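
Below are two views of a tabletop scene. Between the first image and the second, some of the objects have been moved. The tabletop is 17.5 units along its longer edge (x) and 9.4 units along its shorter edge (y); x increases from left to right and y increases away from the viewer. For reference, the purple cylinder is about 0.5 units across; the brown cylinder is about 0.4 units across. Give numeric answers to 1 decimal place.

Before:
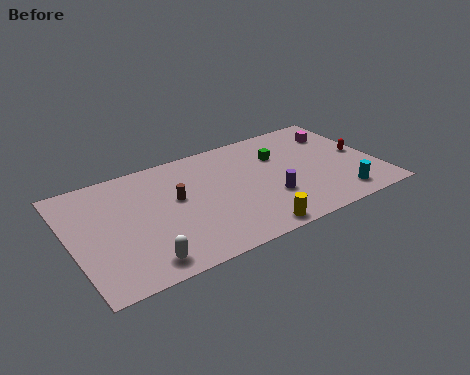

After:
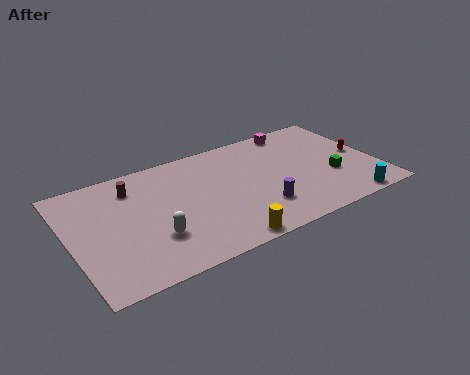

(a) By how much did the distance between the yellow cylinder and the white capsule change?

-1.9

The distance was about 6.1 in the first image and 4.2 in the second, so they moved 1.9 units closer together.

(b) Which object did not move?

the red capsule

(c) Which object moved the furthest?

the green cube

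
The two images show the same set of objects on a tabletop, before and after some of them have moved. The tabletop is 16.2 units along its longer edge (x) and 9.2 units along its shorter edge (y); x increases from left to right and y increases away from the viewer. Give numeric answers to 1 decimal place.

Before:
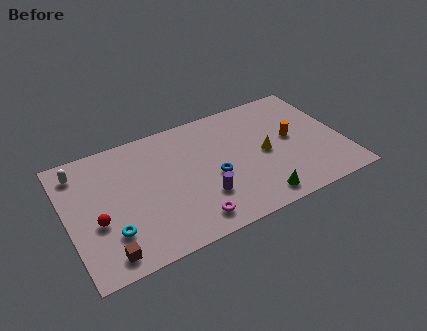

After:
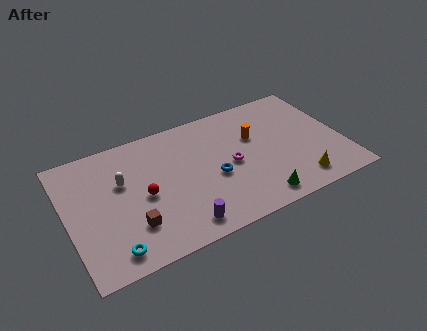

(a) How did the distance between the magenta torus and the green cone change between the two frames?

-0.5

Before: roughly 3.9 units apart; after: 3.4. That's 0.5 units closer together.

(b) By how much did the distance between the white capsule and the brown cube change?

-3.2

Before: roughly 6.5 units apart; after: 3.3. That's 3.2 units closer together.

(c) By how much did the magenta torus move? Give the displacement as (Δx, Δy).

(2.8, 3.0)

The magenta torus started near (6.8, 1.4) and ended near (9.6, 4.4).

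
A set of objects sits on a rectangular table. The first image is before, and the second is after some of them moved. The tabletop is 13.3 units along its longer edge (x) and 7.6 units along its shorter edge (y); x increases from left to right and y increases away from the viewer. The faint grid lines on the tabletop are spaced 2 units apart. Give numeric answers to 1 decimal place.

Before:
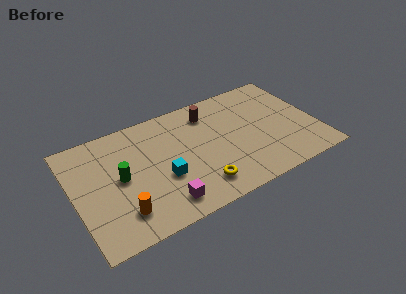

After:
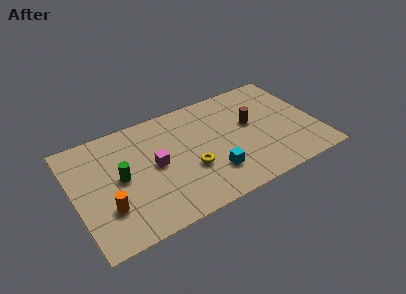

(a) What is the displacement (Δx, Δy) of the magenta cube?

(-0.1, 2.6)

The magenta cube was at about (4.5, 1.3) and moved to about (4.4, 3.9).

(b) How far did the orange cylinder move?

0.9

From (2.3, 1.7) to (1.6, 2.3), the orange cylinder covered √(0.7² + 0.6²) ≈ 0.9 units.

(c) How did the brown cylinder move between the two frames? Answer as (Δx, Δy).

(2.1, -1.7)

The brown cylinder started near (7.7, 6.1) and ended near (9.8, 4.4).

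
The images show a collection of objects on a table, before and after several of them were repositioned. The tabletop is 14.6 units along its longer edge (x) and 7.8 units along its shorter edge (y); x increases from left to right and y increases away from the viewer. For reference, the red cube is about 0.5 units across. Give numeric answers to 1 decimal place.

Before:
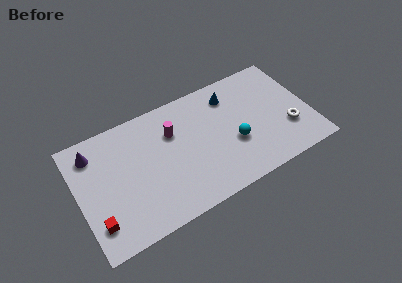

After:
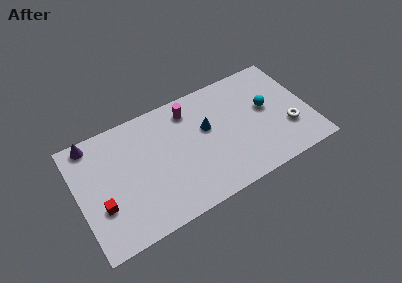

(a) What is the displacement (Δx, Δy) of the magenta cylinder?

(1.2, 1.0)

The magenta cylinder started near (6.1, 5.4) and ended near (7.3, 6.4).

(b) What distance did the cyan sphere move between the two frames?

2.7

The cyan sphere was near (9.7, 3.0) before and (12.0, 4.4) after, so it travelled √(2.3² + 1.4²) ≈ 2.7 units.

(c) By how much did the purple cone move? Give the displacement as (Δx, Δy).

(0.0, 0.7)

From the two frames, the purple cone sits at roughly (1.2, 6.3) before and (1.2, 7.0) after.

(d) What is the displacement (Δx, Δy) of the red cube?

(0.4, 0.9)

From the two frames, the red cube sits at roughly (0.9, 1.8) before and (1.3, 2.7) after.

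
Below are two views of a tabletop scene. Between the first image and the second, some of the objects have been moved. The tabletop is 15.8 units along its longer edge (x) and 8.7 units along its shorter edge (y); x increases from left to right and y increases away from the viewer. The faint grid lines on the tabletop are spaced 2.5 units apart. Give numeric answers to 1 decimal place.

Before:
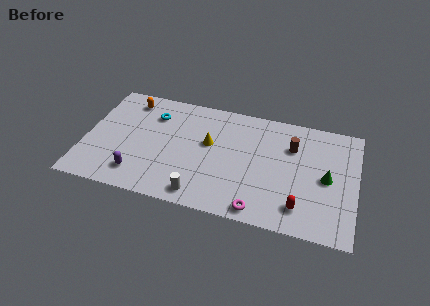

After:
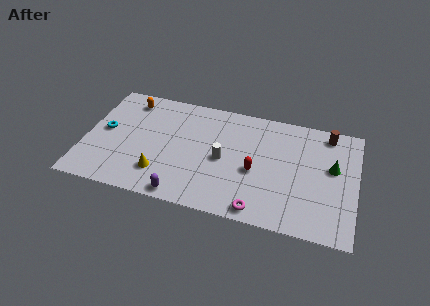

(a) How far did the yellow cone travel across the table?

4.0

The yellow cone was near (7.2, 5.1) before and (4.6, 2.1) after, so it travelled √(2.6² + 3.0²) ≈ 4.0 units.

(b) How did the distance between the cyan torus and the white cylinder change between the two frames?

+0.7

Before: roughly 6.3 units apart; after: 7.0. That's 0.7 units further apart.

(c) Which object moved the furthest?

the yellow cone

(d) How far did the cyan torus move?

3.3

The cyan torus moved from about (3.8, 6.5) to (1.1, 4.6), a distance of √(2.7² + 1.9²) ≈ 3.3.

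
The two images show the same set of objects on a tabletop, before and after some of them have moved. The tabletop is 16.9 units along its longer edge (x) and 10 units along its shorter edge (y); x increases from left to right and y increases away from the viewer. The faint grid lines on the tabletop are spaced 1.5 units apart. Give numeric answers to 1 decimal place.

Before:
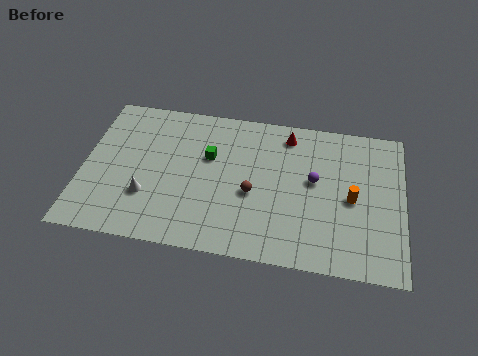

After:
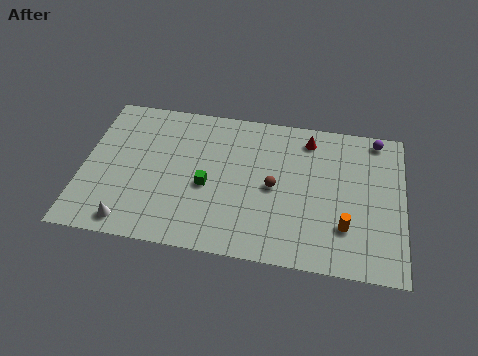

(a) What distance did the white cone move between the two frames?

2.1

The white cone was near (3.5, 3.1) before and (2.7, 1.2) after, so it travelled √(0.8² + 1.9²) ≈ 2.1 units.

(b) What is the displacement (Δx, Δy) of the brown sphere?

(1.1, 0.6)

The brown sphere was at about (9.0, 4.2) and moved to about (10.1, 4.8).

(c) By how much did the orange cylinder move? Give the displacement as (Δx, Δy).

(-0.3, -1.9)

From the two frames, the orange cylinder sits at roughly (14.2, 4.7) before and (13.9, 2.8) after.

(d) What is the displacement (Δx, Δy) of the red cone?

(1.1, -0.1)

From the two frames, the red cone sits at roughly (10.7, 8.5) before and (11.8, 8.4) after.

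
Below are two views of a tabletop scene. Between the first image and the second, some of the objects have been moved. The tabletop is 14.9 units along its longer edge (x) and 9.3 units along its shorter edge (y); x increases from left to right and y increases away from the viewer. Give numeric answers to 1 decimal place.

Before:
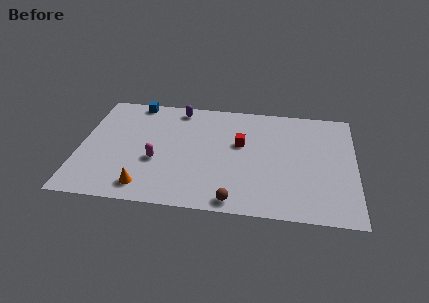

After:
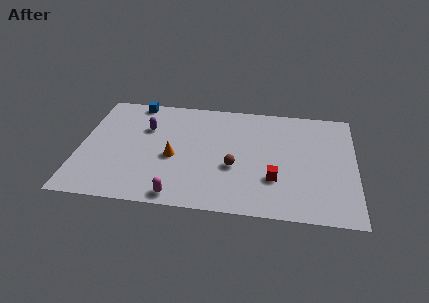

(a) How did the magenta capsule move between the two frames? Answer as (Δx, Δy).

(1.3, -2.7)

The magenta capsule started near (4.2, 3.6) and ended near (5.5, 0.9).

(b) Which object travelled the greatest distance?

the red cube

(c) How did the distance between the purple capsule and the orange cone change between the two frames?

-4.2

The distance was about 7.0 in the first image and 2.8 in the second, so they moved 4.2 units closer together.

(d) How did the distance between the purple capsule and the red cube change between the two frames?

+3.5

The distance was about 4.4 in the first image and 7.9 in the second, so they moved 3.5 units further apart.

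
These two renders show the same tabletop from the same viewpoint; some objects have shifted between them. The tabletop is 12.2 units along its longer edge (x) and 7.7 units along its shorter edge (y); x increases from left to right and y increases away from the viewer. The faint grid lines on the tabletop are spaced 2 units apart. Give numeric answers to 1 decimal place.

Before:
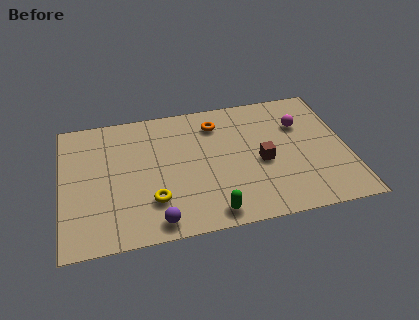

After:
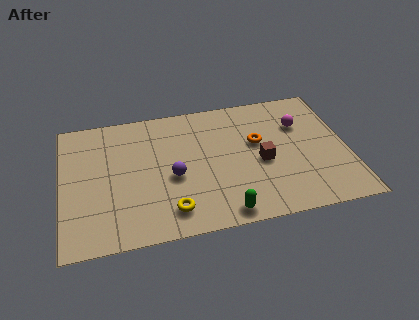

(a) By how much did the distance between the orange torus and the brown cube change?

-2.0

Before: roughly 3.2 units apart; after: 1.2. That's 2.0 units closer together.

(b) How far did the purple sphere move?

2.5

The purple sphere was near (3.9, 0.9) before and (4.7, 3.3) after, so it travelled √(0.8² + 2.4²) ≈ 2.5 units.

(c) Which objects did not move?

the brown cube and the magenta sphere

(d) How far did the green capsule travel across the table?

0.5

From (6.2, 0.9) to (6.7, 0.8), the green capsule covered √(0.5² + 0.1²) ≈ 0.5 units.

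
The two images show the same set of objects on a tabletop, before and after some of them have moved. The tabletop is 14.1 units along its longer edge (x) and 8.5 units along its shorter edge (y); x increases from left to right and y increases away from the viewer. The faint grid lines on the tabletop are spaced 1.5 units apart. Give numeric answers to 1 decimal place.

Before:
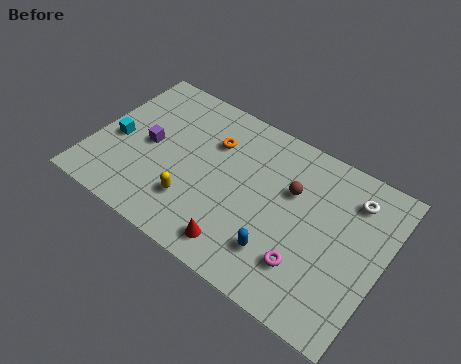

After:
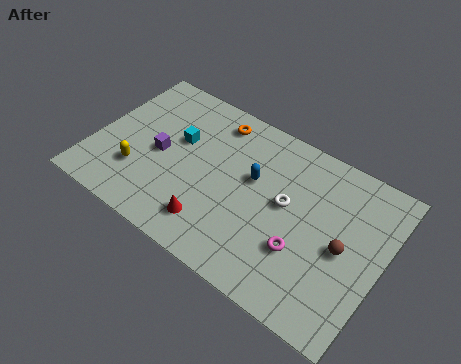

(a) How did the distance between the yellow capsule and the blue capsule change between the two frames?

+1.6

Before: roughly 4.3 units apart; after: 5.9. That's 1.6 units further apart.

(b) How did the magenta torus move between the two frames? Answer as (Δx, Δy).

(-0.3, 0.6)

The magenta torus started near (10.8, 2.2) and ended near (10.5, 2.8).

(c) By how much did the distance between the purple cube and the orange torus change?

+0.5

They were about 3.4 units apart before and 3.9 after — 0.5 units further apart.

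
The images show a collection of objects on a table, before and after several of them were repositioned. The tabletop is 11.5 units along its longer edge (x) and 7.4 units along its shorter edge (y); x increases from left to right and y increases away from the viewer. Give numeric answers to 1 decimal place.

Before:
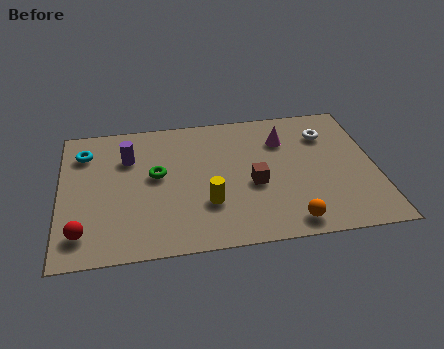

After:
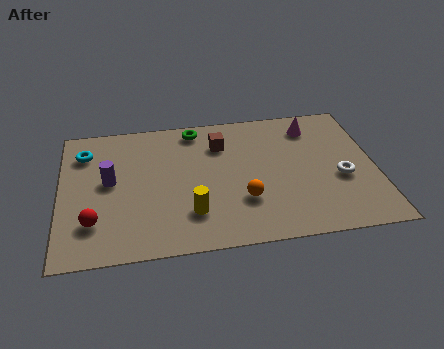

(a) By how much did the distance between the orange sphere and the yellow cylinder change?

-1.3

They were about 3.2 units apart before and 1.9 after — 1.3 units closer together.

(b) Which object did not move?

the cyan torus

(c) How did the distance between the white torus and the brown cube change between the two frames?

+1.3

The distance was about 3.7 in the first image and 5.0 in the second, so they moved 1.3 units further apart.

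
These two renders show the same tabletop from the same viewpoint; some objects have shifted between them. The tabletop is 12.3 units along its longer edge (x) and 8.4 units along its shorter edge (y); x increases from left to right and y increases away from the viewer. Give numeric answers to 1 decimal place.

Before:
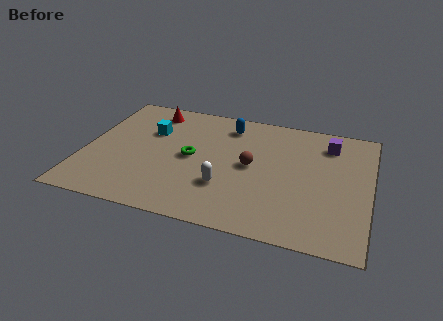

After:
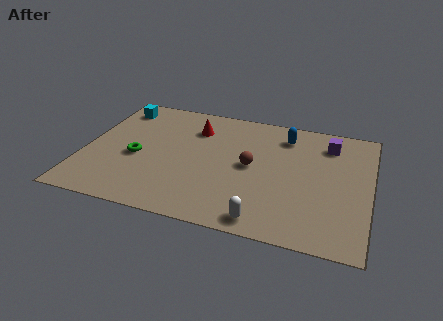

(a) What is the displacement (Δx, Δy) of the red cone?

(2.0, -0.8)

From the two frames, the red cone sits at roughly (2.6, 7.1) before and (4.6, 6.3) after.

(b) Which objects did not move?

the brown sphere and the purple cube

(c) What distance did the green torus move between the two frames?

2.4

From (4.6, 4.2) to (2.3, 3.6), the green torus covered √(2.3² + 0.6²) ≈ 2.4 units.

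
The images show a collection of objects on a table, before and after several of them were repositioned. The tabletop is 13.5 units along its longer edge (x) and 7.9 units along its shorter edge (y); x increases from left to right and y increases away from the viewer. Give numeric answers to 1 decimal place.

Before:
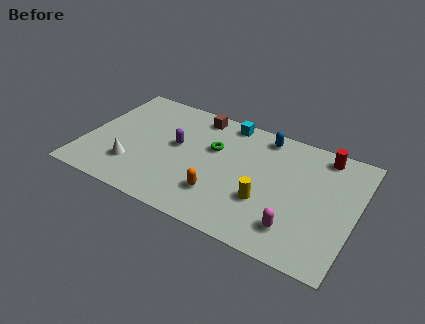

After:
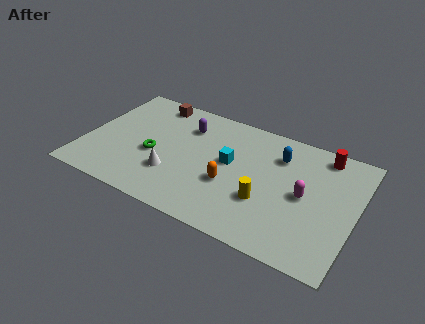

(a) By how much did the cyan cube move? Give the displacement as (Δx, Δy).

(0.5, -2.7)

The cyan cube was at about (6.7, 7.1) and moved to about (7.2, 4.4).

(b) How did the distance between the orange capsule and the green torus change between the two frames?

+0.9

The distance was about 3.0 in the first image and 3.9 in the second, so they moved 0.9 units further apart.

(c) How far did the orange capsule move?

1.0

The orange capsule was near (7.0, 2.1) before and (7.4, 3.0) after, so it travelled √(0.4² + 0.9²) ≈ 1.0 units.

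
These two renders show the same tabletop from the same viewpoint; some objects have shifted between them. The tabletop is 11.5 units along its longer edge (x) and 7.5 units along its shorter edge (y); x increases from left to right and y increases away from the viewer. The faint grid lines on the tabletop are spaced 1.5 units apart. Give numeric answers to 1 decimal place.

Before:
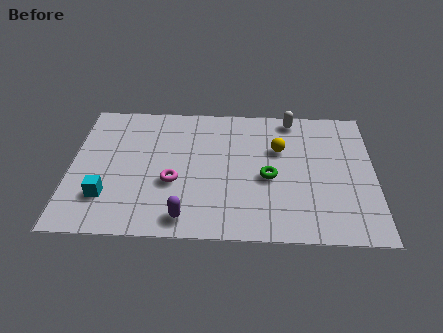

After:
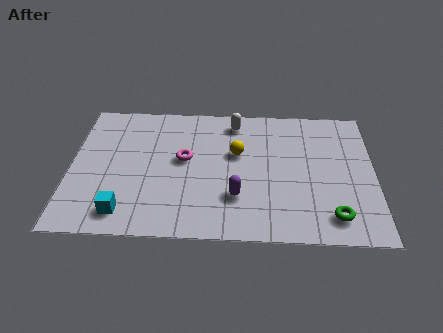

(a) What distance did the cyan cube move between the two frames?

1.1

The cyan cube moved from about (1.4, 2.0) to (2.1, 1.2), a distance of √(0.7² + 0.8²) ≈ 1.1.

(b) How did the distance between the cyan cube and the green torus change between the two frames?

+1.6

They were about 6.2 units apart before and 7.8 after — 1.6 units further apart.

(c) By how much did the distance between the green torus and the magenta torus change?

+2.7

The distance was about 3.6 in the first image and 6.3 in the second, so they moved 2.7 units further apart.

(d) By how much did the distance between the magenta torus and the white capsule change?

-3.0

The distance was about 5.9 in the first image and 2.9 in the second, so they moved 3.0 units closer together.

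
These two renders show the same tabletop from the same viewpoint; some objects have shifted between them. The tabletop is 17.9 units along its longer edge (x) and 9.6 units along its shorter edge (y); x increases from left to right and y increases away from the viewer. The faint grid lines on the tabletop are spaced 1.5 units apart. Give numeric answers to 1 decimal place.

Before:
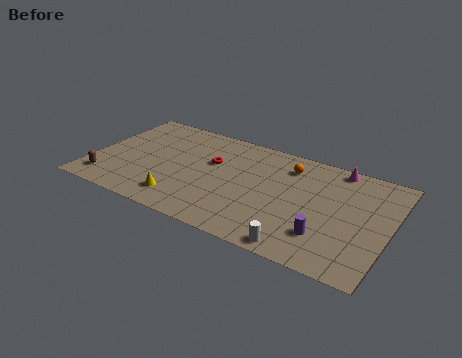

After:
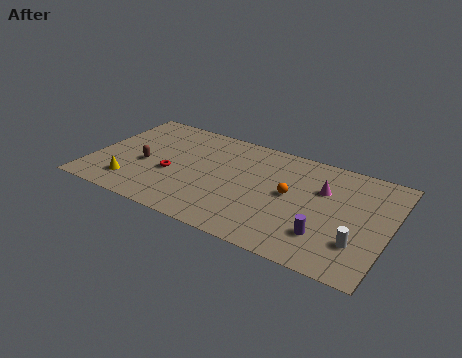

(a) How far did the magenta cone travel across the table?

2.4

The magenta cone moved from about (14.4, 8.7) to (13.8, 6.4), a distance of √(0.6² + 2.3²) ≈ 2.4.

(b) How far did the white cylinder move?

3.7

From (13.1, 0.9) to (16.3, 2.7), the white cylinder covered √(3.2² + 1.8²) ≈ 3.7 units.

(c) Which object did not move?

the purple cylinder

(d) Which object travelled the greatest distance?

the white cylinder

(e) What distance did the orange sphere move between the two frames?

2.5

From (11.6, 7.6) to (12.0, 5.1), the orange sphere covered √(0.4² + 2.5²) ≈ 2.5 units.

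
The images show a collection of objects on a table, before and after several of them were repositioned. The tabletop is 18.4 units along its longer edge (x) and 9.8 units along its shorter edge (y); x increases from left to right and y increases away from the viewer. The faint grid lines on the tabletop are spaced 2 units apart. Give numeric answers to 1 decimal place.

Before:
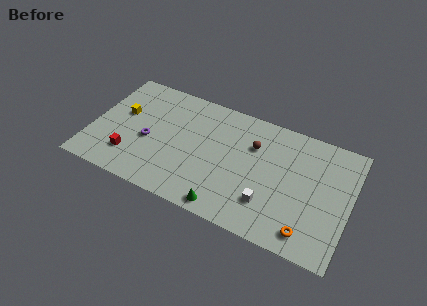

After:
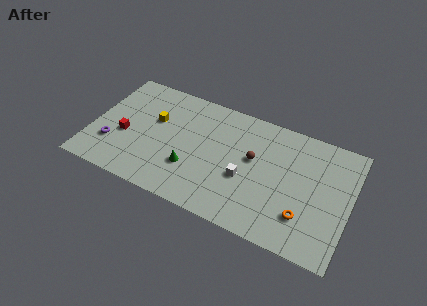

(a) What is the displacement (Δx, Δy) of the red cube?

(-0.6, 1.6)

The red cube started near (3.0, 2.4) and ended near (2.4, 4.0).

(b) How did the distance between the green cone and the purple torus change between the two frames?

-1.1

Before: roughly 6.8 units apart; after: 5.7. That's 1.1 units closer together.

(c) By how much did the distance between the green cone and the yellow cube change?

-5.2

Before: roughly 9.4 units apart; after: 4.2. That's 5.2 units closer together.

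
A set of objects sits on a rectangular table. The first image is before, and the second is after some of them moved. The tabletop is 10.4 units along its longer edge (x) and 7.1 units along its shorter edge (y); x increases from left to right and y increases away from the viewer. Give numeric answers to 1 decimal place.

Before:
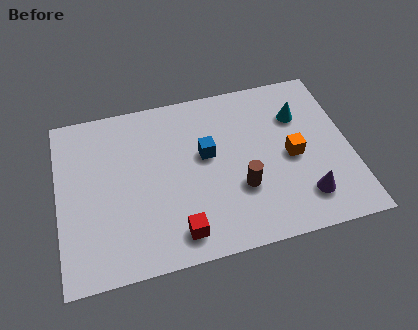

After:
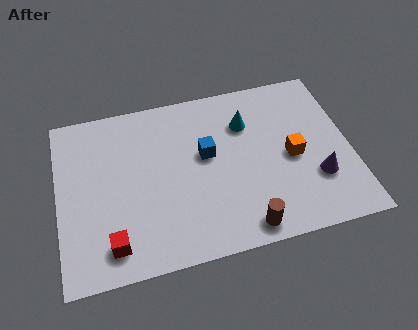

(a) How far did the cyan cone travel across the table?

1.9

The cyan cone was near (8.7, 5.0) before and (6.8, 5.1) after, so it travelled √(1.9² + 0.1²) ≈ 1.9 units.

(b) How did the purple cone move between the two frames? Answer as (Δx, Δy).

(0.5, 0.7)

From the two frames, the purple cone sits at roughly (8.6, 1.5) before and (9.1, 2.2) after.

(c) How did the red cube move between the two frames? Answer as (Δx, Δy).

(-2.3, 0.1)

The red cube started near (4.1, 1.1) and ended near (1.8, 1.2).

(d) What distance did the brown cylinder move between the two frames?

1.6

The brown cylinder was near (6.4, 2.4) before and (6.4, 0.8) after, so it travelled √(0.0² + 1.6²) ≈ 1.6 units.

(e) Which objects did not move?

the orange cube and the blue cube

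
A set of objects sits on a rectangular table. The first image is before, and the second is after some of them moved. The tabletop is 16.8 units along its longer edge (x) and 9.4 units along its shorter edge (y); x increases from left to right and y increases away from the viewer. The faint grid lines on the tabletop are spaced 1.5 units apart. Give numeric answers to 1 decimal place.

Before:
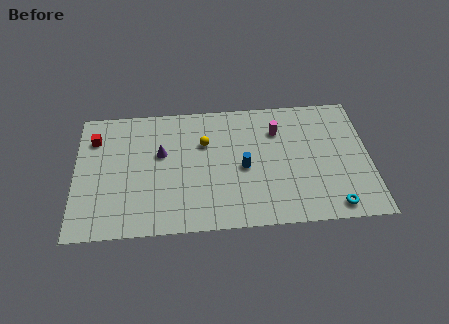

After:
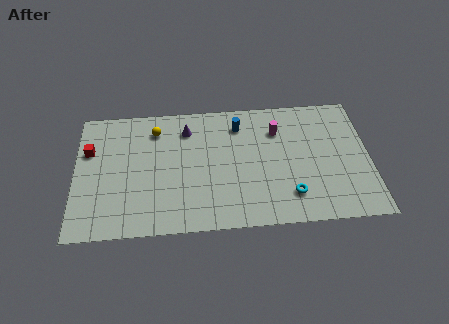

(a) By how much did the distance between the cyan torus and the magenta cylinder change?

-1.7

Before: roughly 6.5 units apart; after: 4.8. That's 1.7 units closer together.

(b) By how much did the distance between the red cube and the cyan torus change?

-2.7

Before: roughly 14.8 units apart; after: 12.1. That's 2.7 units closer together.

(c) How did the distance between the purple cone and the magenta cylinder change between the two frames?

-1.6

They were about 6.8 units apart before and 5.2 after — 1.6 units closer together.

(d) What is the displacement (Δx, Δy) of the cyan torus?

(-2.4, 1.0)

The cyan torus started near (14.6, 1.1) and ended near (12.2, 2.1).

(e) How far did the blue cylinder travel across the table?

3.2

From (9.6, 4.3) to (9.4, 7.5), the blue cylinder covered √(0.2² + 3.2²) ≈ 3.2 units.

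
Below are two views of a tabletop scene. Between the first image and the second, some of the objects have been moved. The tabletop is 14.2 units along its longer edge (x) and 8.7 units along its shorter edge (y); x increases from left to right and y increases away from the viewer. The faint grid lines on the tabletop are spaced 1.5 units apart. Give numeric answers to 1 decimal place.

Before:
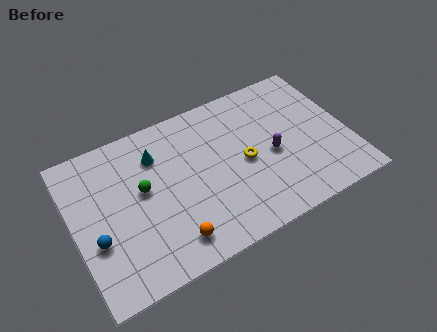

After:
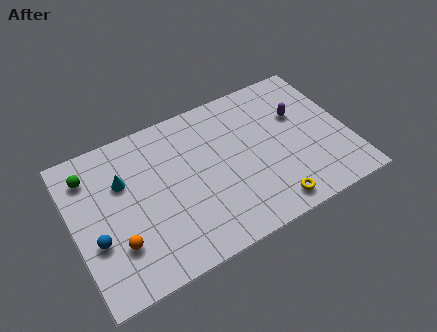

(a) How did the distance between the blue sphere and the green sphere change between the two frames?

+0.6

The distance was about 3.1 in the first image and 3.7 in the second, so they moved 0.6 units further apart.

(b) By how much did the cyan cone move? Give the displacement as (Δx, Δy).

(-1.8, -0.7)

The cyan cone was at about (4.5, 6.5) and moved to about (2.7, 5.8).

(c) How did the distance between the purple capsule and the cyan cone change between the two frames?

+2.9

They were about 6.3 units apart before and 9.2 after — 2.9 units further apart.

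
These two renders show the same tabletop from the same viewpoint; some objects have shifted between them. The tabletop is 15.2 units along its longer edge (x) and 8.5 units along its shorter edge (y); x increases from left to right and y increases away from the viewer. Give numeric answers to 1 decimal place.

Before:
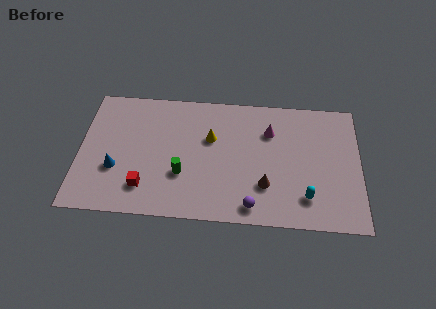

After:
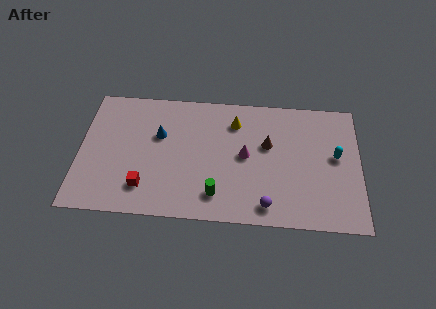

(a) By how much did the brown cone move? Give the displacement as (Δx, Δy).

(0.1, 2.7)

The brown cone started near (10.1, 2.5) and ended near (10.2, 5.2).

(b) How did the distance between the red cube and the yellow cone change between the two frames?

+1.8

Before: roughly 4.9 units apart; after: 6.7. That's 1.8 units further apart.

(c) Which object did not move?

the red cube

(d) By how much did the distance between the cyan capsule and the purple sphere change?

+2.1

The distance was about 3.0 in the first image and 5.1 in the second, so they moved 2.1 units further apart.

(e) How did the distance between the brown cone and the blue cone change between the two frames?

-2.2

The distance was about 8.1 in the first image and 5.9 in the second, so they moved 2.2 units closer together.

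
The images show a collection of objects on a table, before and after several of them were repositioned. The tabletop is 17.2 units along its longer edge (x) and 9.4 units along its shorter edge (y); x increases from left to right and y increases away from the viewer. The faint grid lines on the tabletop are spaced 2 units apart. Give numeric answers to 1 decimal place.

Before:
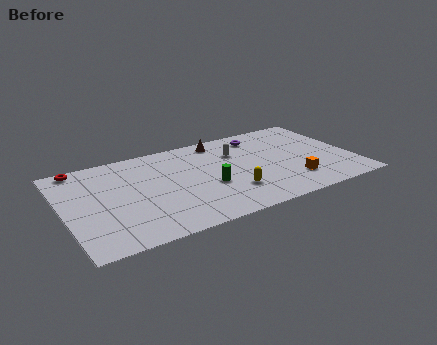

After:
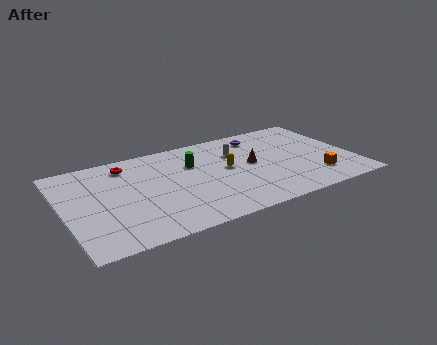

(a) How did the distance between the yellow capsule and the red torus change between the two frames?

-3.9

Before: roughly 10.2 units apart; after: 6.3. That's 3.9 units closer together.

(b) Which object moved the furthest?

the brown cone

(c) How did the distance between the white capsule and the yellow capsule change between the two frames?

-2.4

They were about 4.1 units apart before and 1.7 after — 2.4 units closer together.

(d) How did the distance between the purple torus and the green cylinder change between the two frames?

-1.0

Before: roughly 5.5 units apart; after: 4.5. That's 1.0 units closer together.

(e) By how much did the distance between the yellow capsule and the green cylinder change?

+0.7

Before: roughly 1.6 units apart; after: 2.3. That's 0.7 units further apart.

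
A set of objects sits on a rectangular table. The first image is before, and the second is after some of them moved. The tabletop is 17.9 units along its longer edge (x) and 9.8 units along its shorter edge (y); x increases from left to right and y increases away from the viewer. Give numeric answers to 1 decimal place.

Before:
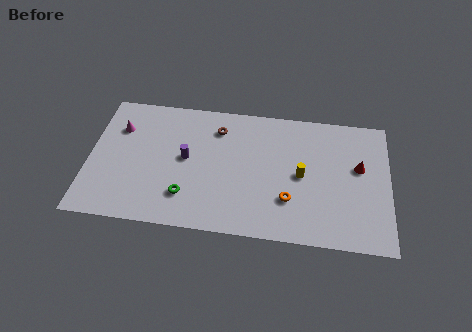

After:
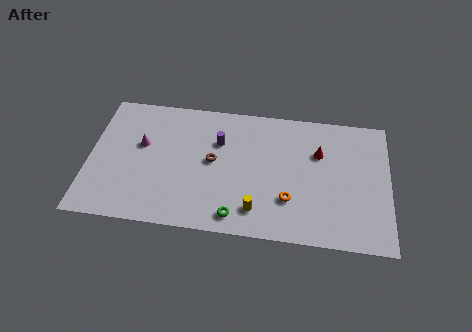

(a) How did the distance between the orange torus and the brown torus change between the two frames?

-1.4

The distance was about 6.5 in the first image and 5.1 in the second, so they moved 1.4 units closer together.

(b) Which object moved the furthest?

the yellow cylinder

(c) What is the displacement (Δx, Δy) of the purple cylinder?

(1.9, 1.5)

The purple cylinder was at about (5.8, 5.2) and moved to about (7.7, 6.7).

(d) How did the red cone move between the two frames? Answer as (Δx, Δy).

(-2.4, 0.8)

From the two frames, the red cone sits at roughly (16.1, 5.8) before and (13.7, 6.6) after.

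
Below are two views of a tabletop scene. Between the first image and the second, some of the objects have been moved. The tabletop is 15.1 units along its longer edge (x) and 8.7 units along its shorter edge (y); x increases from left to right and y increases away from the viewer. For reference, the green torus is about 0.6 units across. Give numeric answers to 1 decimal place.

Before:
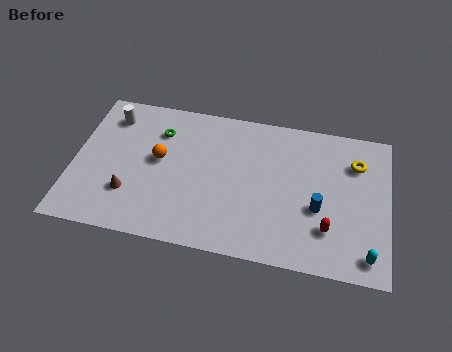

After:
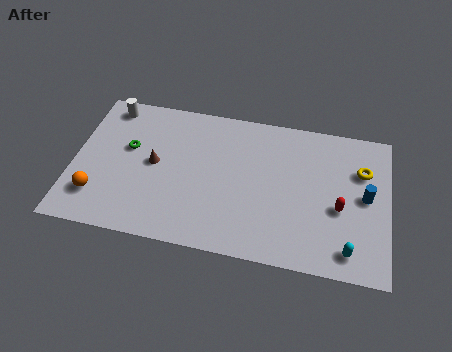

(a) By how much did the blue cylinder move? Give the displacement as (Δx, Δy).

(2.2, 1.1)

From the two frames, the blue cylinder sits at roughly (11.8, 3.4) before and (14.0, 4.5) after.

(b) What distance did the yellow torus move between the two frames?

0.5

The yellow torus was near (13.5, 6.4) before and (13.8, 6.0) after, so it travelled √(0.3² + 0.4²) ≈ 0.5 units.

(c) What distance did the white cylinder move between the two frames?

0.6

The white cylinder was near (1.6, 7.0) before and (1.5, 7.6) after, so it travelled √(0.1² + 0.6²) ≈ 0.6 units.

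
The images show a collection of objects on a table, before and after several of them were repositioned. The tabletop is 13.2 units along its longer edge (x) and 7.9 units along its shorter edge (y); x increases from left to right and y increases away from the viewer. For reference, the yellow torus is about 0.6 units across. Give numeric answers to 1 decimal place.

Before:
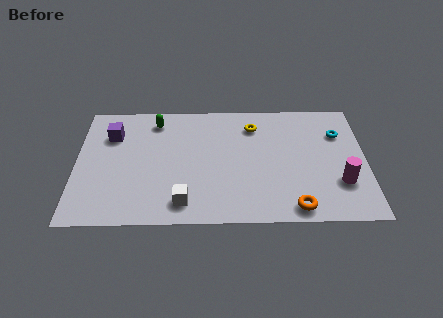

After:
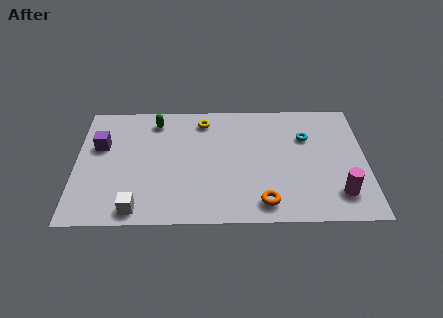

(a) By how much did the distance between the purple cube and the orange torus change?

-1.3

They were about 9.6 units apart before and 8.3 after — 1.3 units closer together.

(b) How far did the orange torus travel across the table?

1.4

The orange torus was near (9.9, 0.9) before and (8.5, 1.2) after, so it travelled √(1.4² + 0.3²) ≈ 1.4 units.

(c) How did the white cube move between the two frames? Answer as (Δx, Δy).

(-2.1, -0.4)

The white cube started near (4.9, 1.3) and ended near (2.8, 0.9).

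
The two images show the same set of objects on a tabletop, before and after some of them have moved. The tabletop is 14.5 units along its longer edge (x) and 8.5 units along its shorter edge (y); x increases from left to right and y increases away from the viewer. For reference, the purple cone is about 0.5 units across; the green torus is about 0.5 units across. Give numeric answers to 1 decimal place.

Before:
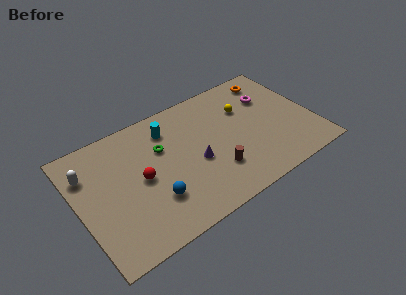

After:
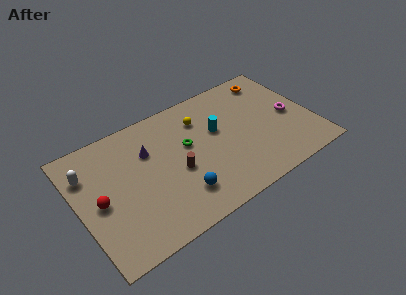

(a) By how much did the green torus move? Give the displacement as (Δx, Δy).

(1.5, -0.6)

From the two frames, the green torus sits at roughly (5.3, 5.6) before and (6.8, 5.0) after.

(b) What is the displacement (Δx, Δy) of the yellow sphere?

(-2.7, 0.6)

The yellow sphere was at about (10.6, 5.8) and moved to about (7.9, 6.4).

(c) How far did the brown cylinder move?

2.5

The brown cylinder moved from about (8.1, 2.4) to (5.9, 3.6), a distance of √(2.2² + 1.2²) ≈ 2.5.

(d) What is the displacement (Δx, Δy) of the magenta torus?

(1.0, -1.9)

The magenta torus was at about (12.2, 5.9) and moved to about (13.2, 4.0).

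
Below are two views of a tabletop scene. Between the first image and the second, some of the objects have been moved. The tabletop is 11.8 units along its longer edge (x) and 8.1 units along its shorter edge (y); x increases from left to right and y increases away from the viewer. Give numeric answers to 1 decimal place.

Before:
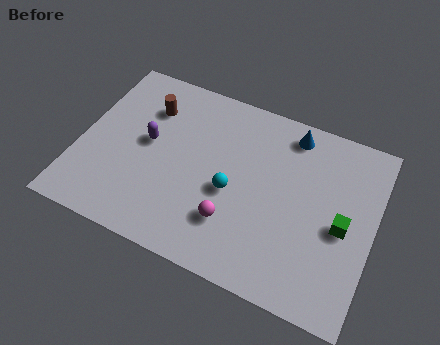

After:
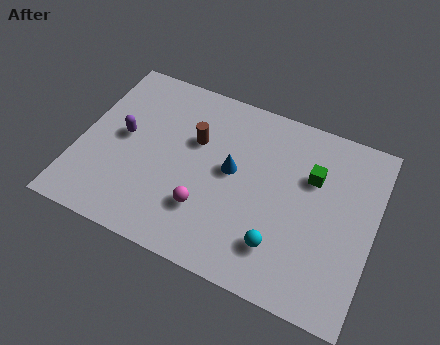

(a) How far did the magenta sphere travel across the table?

1.1

The magenta sphere was near (6.4, 2.2) before and (5.3, 2.3) after, so it travelled √(1.1² + 0.1²) ≈ 1.1 units.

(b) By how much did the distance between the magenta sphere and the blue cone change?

-2.9

Before: roughly 5.1 units apart; after: 2.2. That's 2.9 units closer together.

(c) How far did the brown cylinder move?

2.2

The brown cylinder was near (2.5, 6.0) before and (4.5, 5.2) after, so it travelled √(2.0² + 0.8²) ≈ 2.2 units.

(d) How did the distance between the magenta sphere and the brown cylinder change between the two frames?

-2.4

The distance was about 5.4 in the first image and 3.0 in the second, so they moved 2.4 units closer together.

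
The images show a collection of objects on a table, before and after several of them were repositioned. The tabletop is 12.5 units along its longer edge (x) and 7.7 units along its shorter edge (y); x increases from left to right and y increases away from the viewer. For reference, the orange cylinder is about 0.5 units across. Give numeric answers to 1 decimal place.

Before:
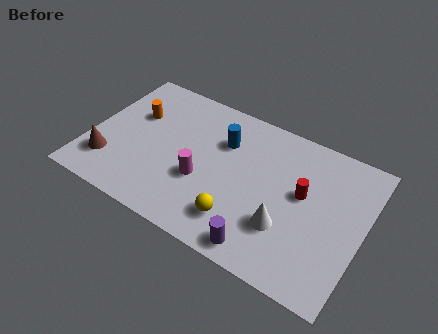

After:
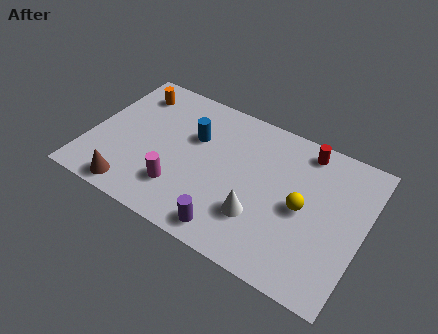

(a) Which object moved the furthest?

the yellow sphere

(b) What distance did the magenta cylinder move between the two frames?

1.3

The magenta cylinder moved from about (5.3, 2.9) to (4.4, 2.0), a distance of √(0.9² + 0.9²) ≈ 1.3.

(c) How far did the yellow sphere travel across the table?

3.3

The yellow sphere was near (7.2, 1.7) before and (9.8, 3.7) after, so it travelled √(2.6² + 2.0²) ≈ 3.3 units.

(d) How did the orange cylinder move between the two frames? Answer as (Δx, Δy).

(-0.3, 1.2)

From the two frames, the orange cylinder sits at roughly (1.8, 5.0) before and (1.5, 6.2) after.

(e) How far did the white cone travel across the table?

1.2

From (9.2, 2.4) to (8.0, 2.3), the white cone covered √(1.2² + 0.1²) ≈ 1.2 units.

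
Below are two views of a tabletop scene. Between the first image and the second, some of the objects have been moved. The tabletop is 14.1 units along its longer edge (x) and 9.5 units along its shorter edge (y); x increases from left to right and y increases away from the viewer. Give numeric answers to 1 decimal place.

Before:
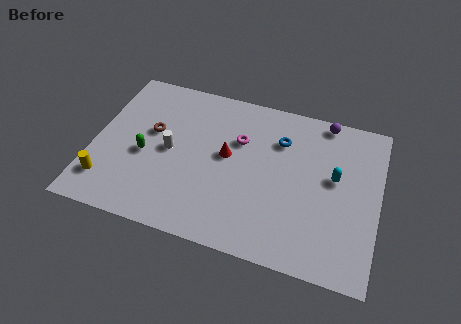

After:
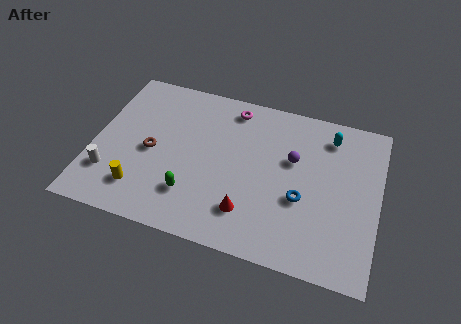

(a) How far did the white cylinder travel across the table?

3.6

From (3.8, 4.7) to (1.0, 2.5), the white cylinder covered √(2.8² + 2.2²) ≈ 3.6 units.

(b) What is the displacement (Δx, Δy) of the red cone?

(1.3, -3.0)

The red cone started near (6.6, 5.2) and ended near (7.9, 2.2).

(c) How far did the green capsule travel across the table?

3.0

From (2.6, 4.1) to (5.1, 2.4), the green capsule covered √(2.5² + 1.7²) ≈ 3.0 units.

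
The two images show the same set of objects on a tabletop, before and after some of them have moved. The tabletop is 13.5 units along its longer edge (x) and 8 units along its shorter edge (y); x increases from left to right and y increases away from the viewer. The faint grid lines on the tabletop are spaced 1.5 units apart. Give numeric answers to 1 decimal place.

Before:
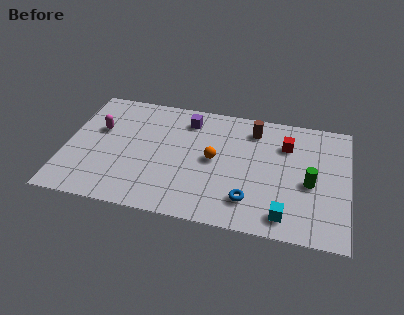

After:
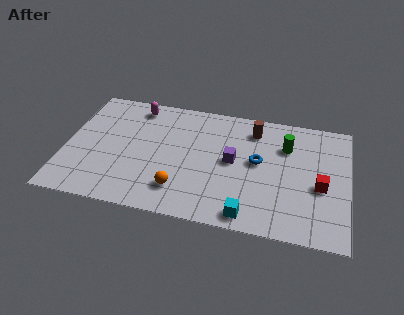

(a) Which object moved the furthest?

the purple cube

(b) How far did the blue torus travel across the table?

2.6

The blue torus was near (8.9, 1.8) before and (9.2, 4.4) after, so it travelled √(0.3² + 2.6²) ≈ 2.6 units.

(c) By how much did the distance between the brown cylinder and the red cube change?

+2.8

Before: roughly 1.7 units apart; after: 4.5. That's 2.8 units further apart.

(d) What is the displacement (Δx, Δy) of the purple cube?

(2.3, -2.3)

The purple cube was at about (5.7, 6.5) and moved to about (8.0, 4.2).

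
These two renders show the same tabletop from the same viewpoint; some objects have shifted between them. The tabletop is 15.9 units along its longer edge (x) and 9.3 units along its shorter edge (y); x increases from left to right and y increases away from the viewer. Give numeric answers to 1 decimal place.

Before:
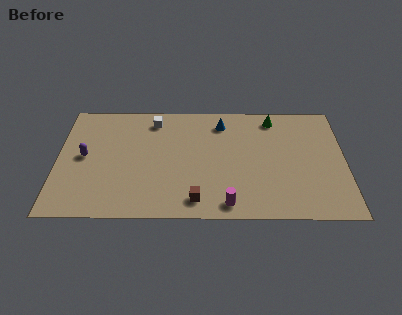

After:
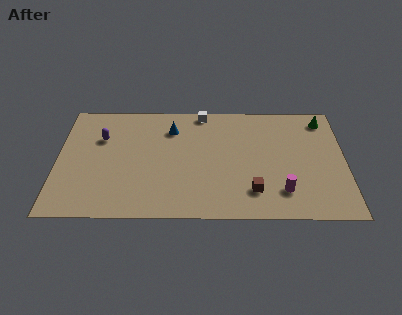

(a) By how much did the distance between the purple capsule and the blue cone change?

-4.1

They were about 8.1 units apart before and 4.0 after — 4.1 units closer together.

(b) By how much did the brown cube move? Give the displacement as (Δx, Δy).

(3.1, 0.7)

The brown cube was at about (7.7, 1.4) and moved to about (10.8, 2.1).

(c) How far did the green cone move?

2.8

The green cone was near (12.0, 8.0) before and (14.8, 7.9) after, so it travelled √(2.8² + 0.1²) ≈ 2.8 units.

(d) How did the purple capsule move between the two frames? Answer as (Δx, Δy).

(0.9, 1.5)

The purple capsule was at about (1.5, 4.8) and moved to about (2.4, 6.3).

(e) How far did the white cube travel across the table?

2.8

From (5.3, 7.8) to (8.0, 8.5), the white cube covered √(2.7² + 0.7²) ≈ 2.8 units.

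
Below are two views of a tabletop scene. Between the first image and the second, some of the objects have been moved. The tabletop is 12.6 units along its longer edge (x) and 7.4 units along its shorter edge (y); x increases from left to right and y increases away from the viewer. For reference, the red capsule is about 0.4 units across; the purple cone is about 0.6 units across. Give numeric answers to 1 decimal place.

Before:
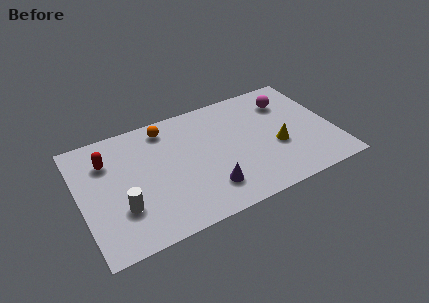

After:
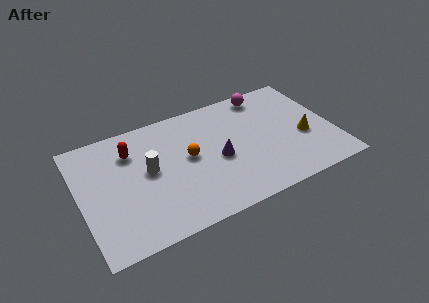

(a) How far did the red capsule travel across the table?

1.2

The red capsule was near (1.5, 5.4) before and (2.7, 5.5) after, so it travelled √(1.2² + 0.1²) ≈ 1.2 units.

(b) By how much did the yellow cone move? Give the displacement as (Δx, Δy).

(1.4, 0.1)

The yellow cone started near (9.7, 2.9) and ended near (11.1, 3.0).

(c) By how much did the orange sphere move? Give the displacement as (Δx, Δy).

(0.9, -2.3)

The orange sphere was at about (4.5, 6.3) and moved to about (5.4, 4.0).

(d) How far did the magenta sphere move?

1.3

The magenta sphere moved from about (10.6, 5.6) to (9.6, 6.5), a distance of √(1.0² + 0.9²) ≈ 1.3.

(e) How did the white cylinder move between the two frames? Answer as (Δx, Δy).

(1.5, 1.7)

The white cylinder started near (1.9, 2.3) and ended near (3.4, 4.0).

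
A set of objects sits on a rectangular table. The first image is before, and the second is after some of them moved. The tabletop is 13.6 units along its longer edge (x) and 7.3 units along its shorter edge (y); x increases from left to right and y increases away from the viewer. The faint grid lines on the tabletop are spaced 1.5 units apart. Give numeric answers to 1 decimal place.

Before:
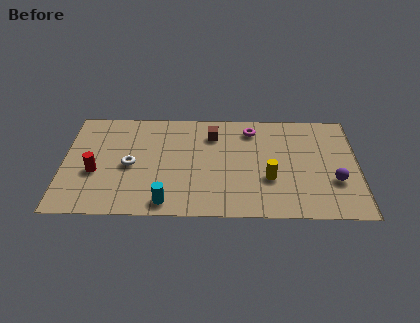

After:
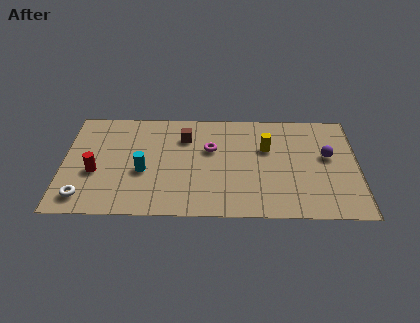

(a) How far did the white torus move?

3.0

The white torus was near (3.1, 3.4) before and (1.0, 1.2) after, so it travelled √(2.1² + 2.2²) ≈ 3.0 units.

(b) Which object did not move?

the red cylinder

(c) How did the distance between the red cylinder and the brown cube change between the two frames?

-1.2

The distance was about 6.0 in the first image and 4.8 in the second, so they moved 1.2 units closer together.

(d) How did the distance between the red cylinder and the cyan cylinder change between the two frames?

-1.7

The distance was about 3.9 in the first image and 2.2 in the second, so they moved 1.7 units closer together.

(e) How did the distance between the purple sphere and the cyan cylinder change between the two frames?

+0.7

Before: roughly 7.9 units apart; after: 8.6. That's 0.7 units further apart.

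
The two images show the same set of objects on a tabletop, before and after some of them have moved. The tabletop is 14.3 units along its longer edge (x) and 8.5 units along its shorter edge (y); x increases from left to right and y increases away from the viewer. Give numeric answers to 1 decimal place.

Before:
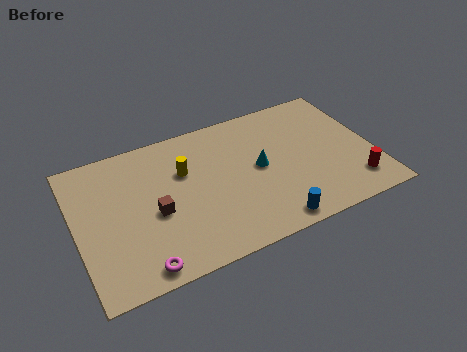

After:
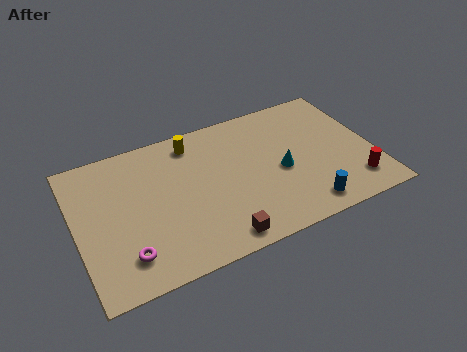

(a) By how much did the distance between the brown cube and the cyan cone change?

-0.7

They were about 5.1 units apart before and 4.4 after — 0.7 units closer together.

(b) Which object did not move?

the red cylinder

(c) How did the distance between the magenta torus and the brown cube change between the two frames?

+1.4

The distance was about 3.0 in the first image and 4.4 in the second, so they moved 1.4 units further apart.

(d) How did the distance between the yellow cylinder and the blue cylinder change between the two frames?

+1.7

Before: roughly 5.9 units apart; after: 7.6. That's 1.7 units further apart.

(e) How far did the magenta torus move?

1.1

The magenta torus was near (2.7, 0.9) before and (2.1, 1.8) after, so it travelled √(0.6² + 0.9²) ≈ 1.1 units.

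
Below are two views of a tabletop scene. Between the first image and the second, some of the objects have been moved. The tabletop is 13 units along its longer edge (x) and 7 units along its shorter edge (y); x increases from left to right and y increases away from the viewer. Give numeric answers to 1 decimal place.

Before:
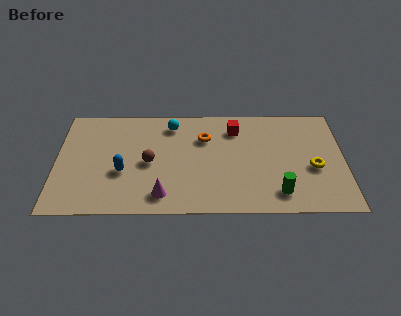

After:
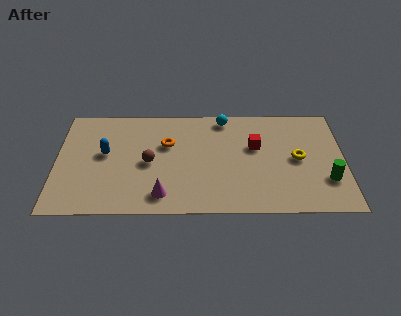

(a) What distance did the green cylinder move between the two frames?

2.3

The green cylinder was near (10.0, 1.3) before and (12.2, 2.1) after, so it travelled √(2.2² + 0.8²) ≈ 2.3 units.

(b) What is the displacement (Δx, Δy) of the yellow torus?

(-0.7, 0.6)

From the two frames, the yellow torus sits at roughly (11.6, 2.9) before and (10.9, 3.5) after.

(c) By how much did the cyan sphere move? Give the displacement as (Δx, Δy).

(2.4, 0.4)

The cyan sphere started near (5.2, 5.8) and ended near (7.6, 6.2).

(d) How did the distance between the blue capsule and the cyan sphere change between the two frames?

+2.1

The distance was about 3.8 in the first image and 5.9 in the second, so they moved 2.1 units further apart.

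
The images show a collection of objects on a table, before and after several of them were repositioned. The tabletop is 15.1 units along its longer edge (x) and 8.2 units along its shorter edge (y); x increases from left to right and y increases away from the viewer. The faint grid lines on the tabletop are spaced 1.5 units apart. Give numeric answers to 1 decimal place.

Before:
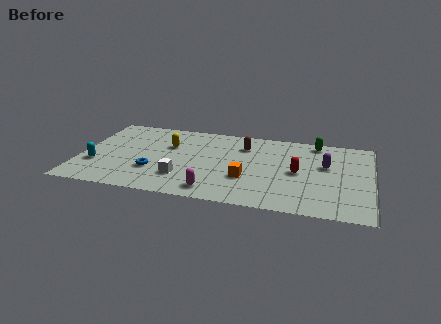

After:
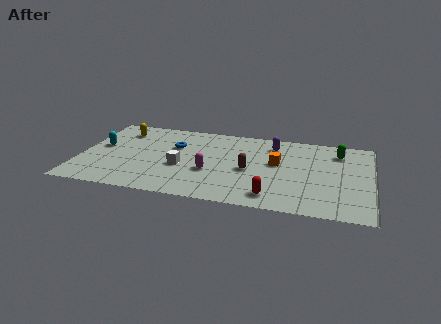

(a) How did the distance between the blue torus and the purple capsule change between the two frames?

-3.9

Before: roughly 9.1 units apart; after: 5.2. That's 3.9 units closer together.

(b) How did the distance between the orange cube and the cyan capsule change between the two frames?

+1.4

The distance was about 7.8 in the first image and 9.2 in the second, so they moved 1.4 units further apart.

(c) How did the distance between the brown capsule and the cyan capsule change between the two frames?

-0.4

The distance was about 8.3 in the first image and 7.9 in the second, so they moved 0.4 units closer together.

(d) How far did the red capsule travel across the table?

3.0

The red capsule was near (11.3, 4.0) before and (10.1, 1.3) after, so it travelled √(1.2² + 2.7²) ≈ 3.0 units.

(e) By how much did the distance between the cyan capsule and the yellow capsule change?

-2.4

They were about 4.5 units apart before and 2.1 after — 2.4 units closer together.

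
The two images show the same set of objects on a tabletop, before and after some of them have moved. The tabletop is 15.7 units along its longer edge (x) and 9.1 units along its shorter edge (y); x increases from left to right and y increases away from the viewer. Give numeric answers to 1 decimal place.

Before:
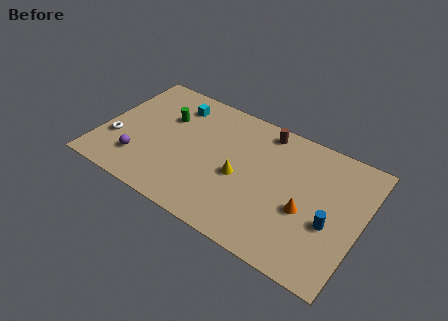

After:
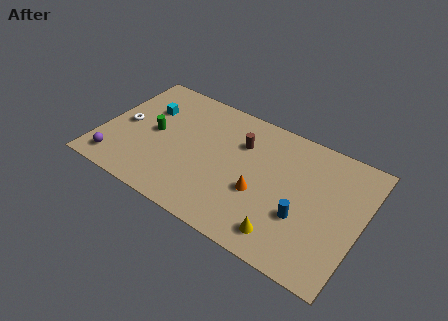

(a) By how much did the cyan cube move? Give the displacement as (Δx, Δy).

(-1.6, -1.1)

From the two frames, the cyan cube sits at roughly (4.0, 7.3) before and (2.4, 6.2) after.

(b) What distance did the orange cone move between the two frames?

2.7

From (12.5, 3.7) to (9.8, 3.5), the orange cone covered √(2.7² + 0.2²) ≈ 2.7 units.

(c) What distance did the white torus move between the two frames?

1.4

The white torus was near (1.0, 3.0) before and (1.3, 4.4) after, so it travelled √(0.3² + 1.4²) ≈ 1.4 units.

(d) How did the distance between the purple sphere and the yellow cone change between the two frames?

+4.1

Before: roughly 6.2 units apart; after: 10.3. That's 4.1 units further apart.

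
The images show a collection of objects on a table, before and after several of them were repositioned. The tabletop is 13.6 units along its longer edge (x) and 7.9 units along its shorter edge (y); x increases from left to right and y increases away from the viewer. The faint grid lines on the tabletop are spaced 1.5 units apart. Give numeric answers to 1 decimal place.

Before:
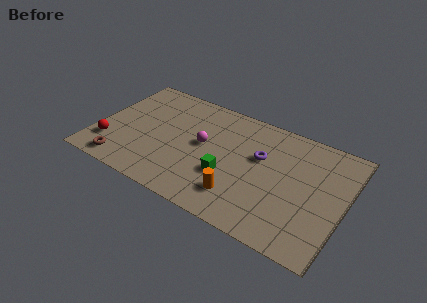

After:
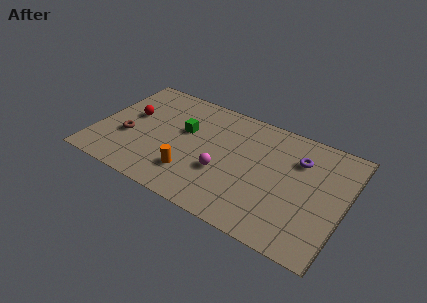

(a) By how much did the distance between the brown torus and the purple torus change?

+1.4

Before: roughly 8.1 units apart; after: 9.5. That's 1.4 units further apart.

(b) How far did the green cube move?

3.4

From (7.4, 2.8) to (4.7, 4.8), the green cube covered √(2.7² + 2.0²) ≈ 3.4 units.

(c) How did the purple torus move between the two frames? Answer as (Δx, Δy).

(2.0, 0.8)

The purple torus started near (8.9, 4.9) and ended near (10.9, 5.7).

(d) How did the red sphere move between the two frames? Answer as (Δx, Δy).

(0.8, 2.6)

The red sphere started near (0.9, 2.0) and ended near (1.7, 4.6).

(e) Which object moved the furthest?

the green cube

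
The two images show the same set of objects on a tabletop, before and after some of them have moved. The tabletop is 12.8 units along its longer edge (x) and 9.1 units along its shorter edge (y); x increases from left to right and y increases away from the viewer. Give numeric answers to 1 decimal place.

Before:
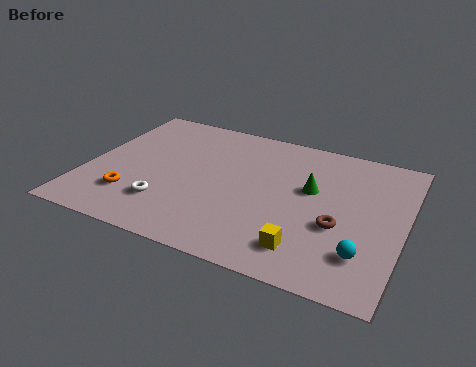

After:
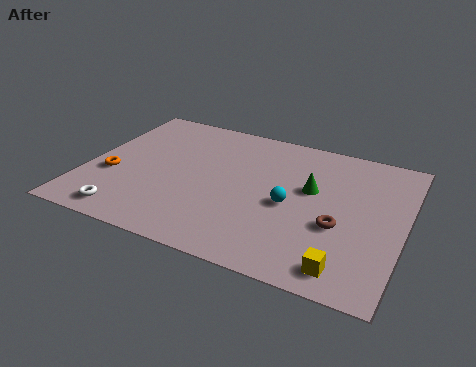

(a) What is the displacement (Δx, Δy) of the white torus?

(-1.4, -1.2)

From the two frames, the white torus sits at roughly (3.5, 2.3) before and (2.1, 1.1) after.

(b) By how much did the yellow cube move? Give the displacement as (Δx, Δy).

(1.6, -0.5)

The yellow cube started near (9.2, 1.7) and ended near (10.8, 1.2).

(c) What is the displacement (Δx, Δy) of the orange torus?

(-1.0, 1.1)

The orange torus was at about (2.1, 2.3) and moved to about (1.1, 3.4).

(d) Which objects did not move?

the brown torus and the green cone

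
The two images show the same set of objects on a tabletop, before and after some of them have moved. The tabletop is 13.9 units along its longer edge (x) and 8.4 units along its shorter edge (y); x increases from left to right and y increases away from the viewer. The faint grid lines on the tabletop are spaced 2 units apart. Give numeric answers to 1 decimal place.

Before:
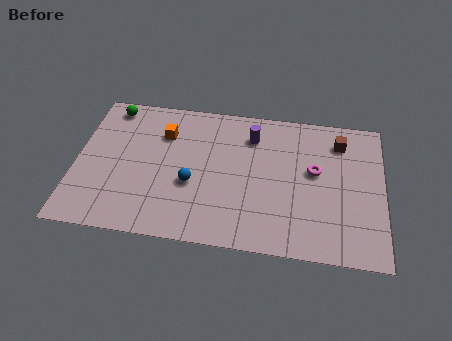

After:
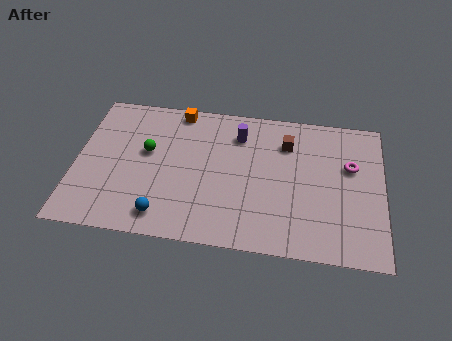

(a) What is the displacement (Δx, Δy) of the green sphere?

(1.8, -2.5)

The green sphere started near (1.4, 7.4) and ended near (3.2, 4.9).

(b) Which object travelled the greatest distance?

the green sphere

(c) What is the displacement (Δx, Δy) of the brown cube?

(-2.4, -0.4)

From the two frames, the brown cube sits at roughly (11.9, 6.7) before and (9.5, 6.3) after.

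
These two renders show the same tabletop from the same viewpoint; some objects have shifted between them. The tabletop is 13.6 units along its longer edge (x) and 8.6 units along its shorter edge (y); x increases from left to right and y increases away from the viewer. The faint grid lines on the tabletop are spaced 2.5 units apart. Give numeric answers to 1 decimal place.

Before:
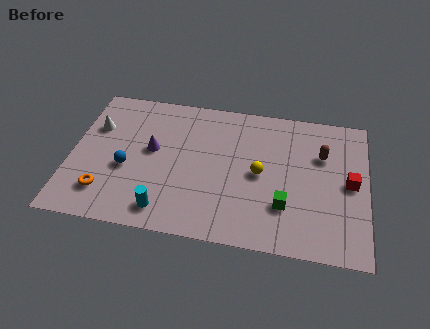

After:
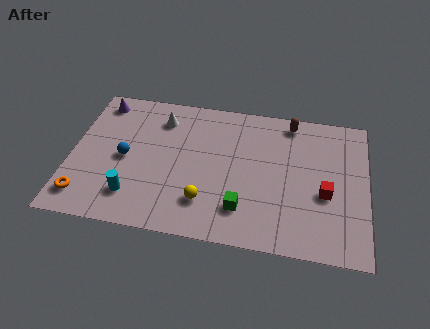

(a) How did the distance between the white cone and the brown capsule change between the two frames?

-4.4

Before: roughly 10.5 units apart; after: 6.1. That's 4.4 units closer together.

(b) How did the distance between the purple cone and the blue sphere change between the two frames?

+1.9

They were about 1.7 units apart before and 3.6 after — 1.9 units further apart.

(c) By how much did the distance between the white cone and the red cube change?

-3.5

They were about 11.9 units apart before and 8.4 after — 3.5 units closer together.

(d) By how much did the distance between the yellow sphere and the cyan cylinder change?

-1.8

The distance was about 5.1 in the first image and 3.3 in the second, so they moved 1.8 units closer together.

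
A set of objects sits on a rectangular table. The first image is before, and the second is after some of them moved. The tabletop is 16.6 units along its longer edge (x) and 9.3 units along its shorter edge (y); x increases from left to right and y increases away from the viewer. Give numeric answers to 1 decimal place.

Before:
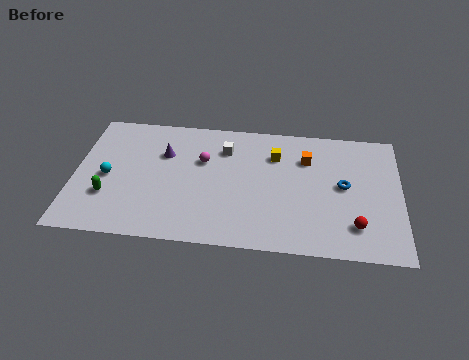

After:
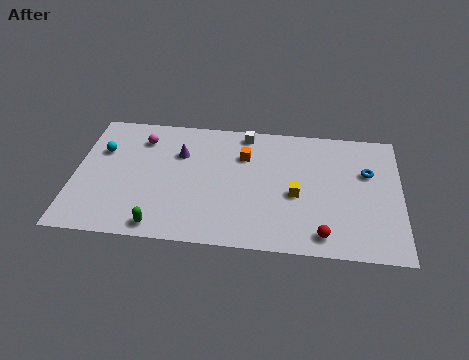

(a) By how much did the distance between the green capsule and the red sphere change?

-4.3

The distance was about 12.5 in the first image and 8.2 in the second, so they moved 4.3 units closer together.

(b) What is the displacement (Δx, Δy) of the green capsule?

(2.7, -1.9)

The green capsule started near (1.8, 2.9) and ended near (4.5, 1.0).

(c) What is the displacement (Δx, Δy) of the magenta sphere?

(-3.2, 1.3)

The magenta sphere started near (6.5, 6.0) and ended near (3.3, 7.3).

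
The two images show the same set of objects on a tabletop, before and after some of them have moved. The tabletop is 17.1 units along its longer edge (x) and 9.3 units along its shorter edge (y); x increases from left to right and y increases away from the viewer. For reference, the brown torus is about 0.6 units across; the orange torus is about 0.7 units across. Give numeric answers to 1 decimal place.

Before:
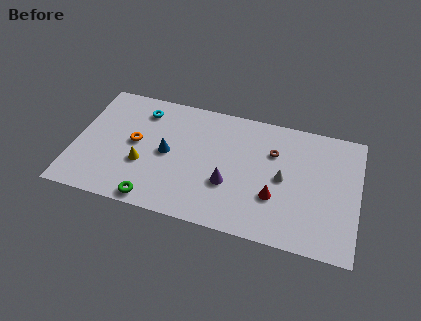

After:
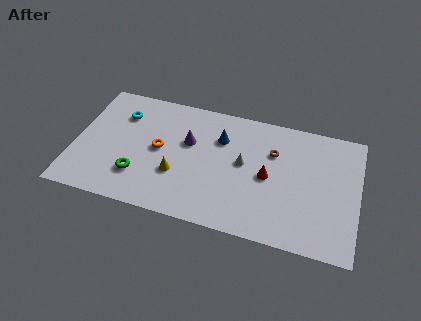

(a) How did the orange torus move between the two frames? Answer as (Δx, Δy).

(1.5, -0.1)

From the two frames, the orange torus sits at roughly (3.6, 4.9) before and (5.1, 4.8) after.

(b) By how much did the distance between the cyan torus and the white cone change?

-1.5

They were about 9.3 units apart before and 7.8 after — 1.5 units closer together.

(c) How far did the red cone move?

1.5

The red cone moved from about (12.2, 3.1) to (11.7, 4.5), a distance of √(0.5² + 1.4²) ≈ 1.5.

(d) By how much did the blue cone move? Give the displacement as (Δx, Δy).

(3.1, 2.0)

From the two frames, the blue cone sits at roughly (5.6, 4.6) before and (8.7, 6.6) after.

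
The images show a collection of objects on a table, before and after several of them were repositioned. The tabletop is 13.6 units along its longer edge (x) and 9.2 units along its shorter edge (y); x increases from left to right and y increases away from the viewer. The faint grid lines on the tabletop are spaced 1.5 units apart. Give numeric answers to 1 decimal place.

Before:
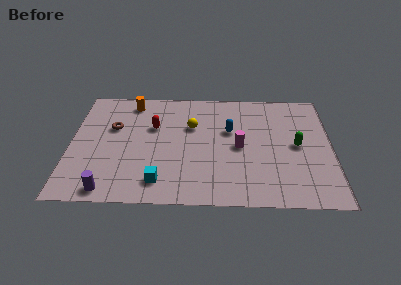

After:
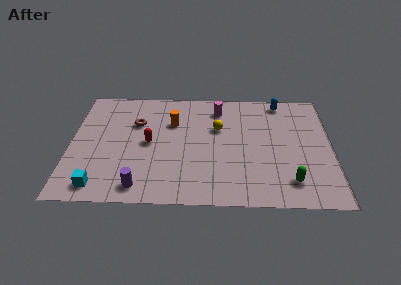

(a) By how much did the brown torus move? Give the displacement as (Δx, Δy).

(1.2, 0.4)

From the two frames, the brown torus sits at roughly (2.2, 5.8) before and (3.4, 6.2) after.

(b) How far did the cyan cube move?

3.1

The cyan cube moved from about (4.7, 1.6) to (1.6, 1.2), a distance of √(3.1² + 0.4²) ≈ 3.1.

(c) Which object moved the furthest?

the blue capsule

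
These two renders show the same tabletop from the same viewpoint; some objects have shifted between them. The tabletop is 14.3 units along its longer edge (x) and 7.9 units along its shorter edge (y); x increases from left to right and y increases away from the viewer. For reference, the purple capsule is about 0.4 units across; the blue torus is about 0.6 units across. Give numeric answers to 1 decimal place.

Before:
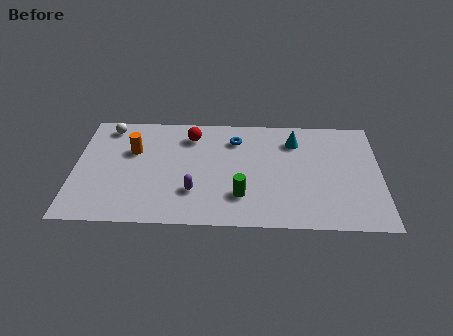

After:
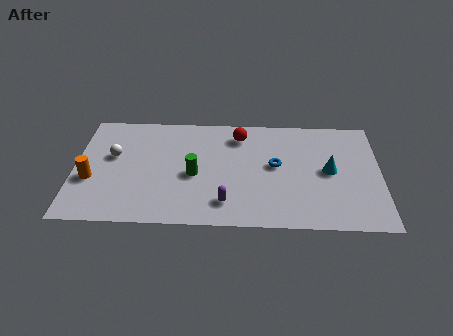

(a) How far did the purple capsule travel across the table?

1.7

The purple capsule was near (5.6, 2.3) before and (7.1, 1.6) after, so it travelled √(1.5² + 0.7²) ≈ 1.7 units.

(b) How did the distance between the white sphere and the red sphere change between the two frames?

+2.2

They were about 3.9 units apart before and 6.1 after — 2.2 units further apart.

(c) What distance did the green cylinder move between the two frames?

2.6

The green cylinder was near (7.8, 2.1) before and (5.6, 3.5) after, so it travelled √(2.2² + 1.4²) ≈ 2.6 units.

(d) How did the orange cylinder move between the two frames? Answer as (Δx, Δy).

(-1.9, -2.1)

The orange cylinder started near (2.7, 5.1) and ended near (0.8, 3.0).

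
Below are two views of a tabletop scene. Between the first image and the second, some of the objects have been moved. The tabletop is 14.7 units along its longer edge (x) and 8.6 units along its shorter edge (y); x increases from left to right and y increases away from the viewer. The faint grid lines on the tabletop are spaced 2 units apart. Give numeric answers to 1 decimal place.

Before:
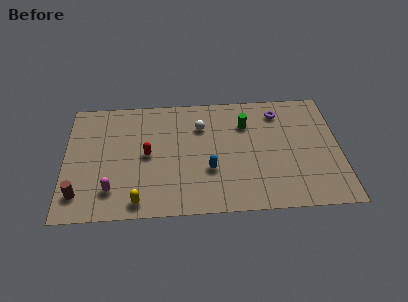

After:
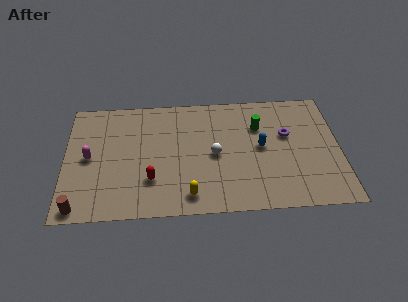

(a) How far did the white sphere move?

2.2

The white sphere moved from about (7.3, 6.2) to (8.0, 4.1), a distance of √(0.7² + 2.1²) ≈ 2.2.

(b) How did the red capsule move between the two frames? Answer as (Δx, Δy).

(0.2, -1.8)

The red capsule started near (4.4, 4.3) and ended near (4.6, 2.5).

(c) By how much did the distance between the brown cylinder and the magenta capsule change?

+1.8

The distance was about 1.7 in the first image and 3.5 in the second, so they moved 1.8 units further apart.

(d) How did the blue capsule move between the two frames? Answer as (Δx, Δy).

(2.8, 1.5)

From the two frames, the blue capsule sits at roughly (7.7, 3.0) before and (10.5, 4.5) after.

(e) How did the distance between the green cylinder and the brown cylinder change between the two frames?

+0.9

The distance was about 10.0 in the first image and 10.9 in the second, so they moved 0.9 units further apart.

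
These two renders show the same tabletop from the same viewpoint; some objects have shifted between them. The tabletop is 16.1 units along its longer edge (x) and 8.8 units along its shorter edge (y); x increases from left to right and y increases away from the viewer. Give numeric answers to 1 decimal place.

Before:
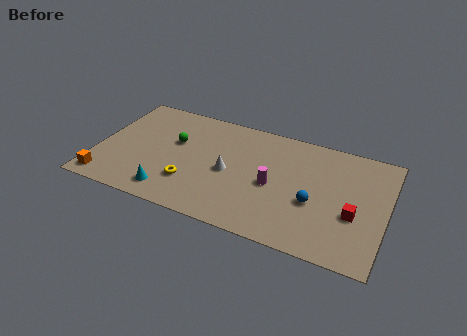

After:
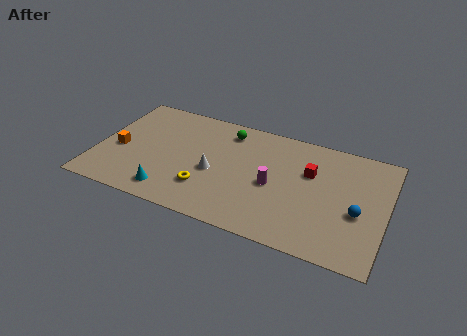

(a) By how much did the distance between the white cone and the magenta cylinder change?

+0.8

Before: roughly 2.5 units apart; after: 3.3. That's 0.8 units further apart.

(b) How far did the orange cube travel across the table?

2.7

The orange cube moved from about (0.8, 1.1) to (1.2, 3.8), a distance of √(0.4² + 2.7²) ≈ 2.7.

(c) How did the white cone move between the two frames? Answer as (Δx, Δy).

(-0.8, -0.3)

The white cone was at about (7.4, 4.1) and moved to about (6.6, 3.8).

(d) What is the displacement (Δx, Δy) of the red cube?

(-2.6, 2.3)

The red cube started near (14.4, 3.4) and ended near (11.8, 5.7).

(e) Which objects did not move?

the cyan cone and the magenta cylinder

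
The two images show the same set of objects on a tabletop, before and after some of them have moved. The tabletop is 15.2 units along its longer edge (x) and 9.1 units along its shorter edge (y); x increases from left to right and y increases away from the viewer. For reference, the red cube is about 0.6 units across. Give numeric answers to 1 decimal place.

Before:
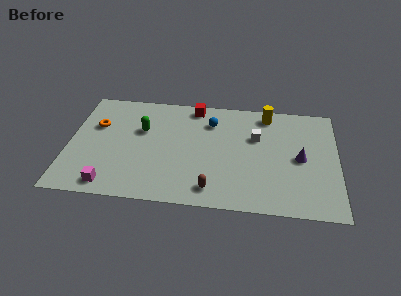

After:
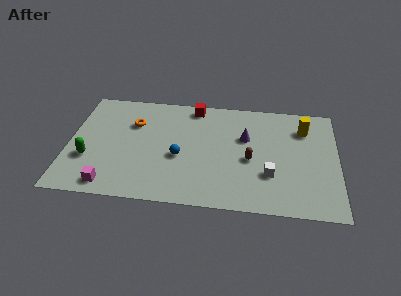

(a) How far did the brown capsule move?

3.3

The brown capsule was near (8.2, 1.4) before and (10.3, 4.0) after, so it travelled √(2.1² + 2.6²) ≈ 3.3 units.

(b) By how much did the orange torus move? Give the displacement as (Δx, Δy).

(2.1, 0.4)

The orange torus started near (1.5, 5.9) and ended near (3.6, 6.3).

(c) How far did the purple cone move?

3.4

From (13.1, 4.4) to (10.0, 5.8), the purple cone covered √(3.1² + 1.4²) ≈ 3.4 units.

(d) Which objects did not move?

the red cube and the magenta cube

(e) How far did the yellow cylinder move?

2.3

The yellow cylinder was near (11.2, 7.9) before and (13.3, 6.9) after, so it travelled √(2.1² + 1.0²) ≈ 2.3 units.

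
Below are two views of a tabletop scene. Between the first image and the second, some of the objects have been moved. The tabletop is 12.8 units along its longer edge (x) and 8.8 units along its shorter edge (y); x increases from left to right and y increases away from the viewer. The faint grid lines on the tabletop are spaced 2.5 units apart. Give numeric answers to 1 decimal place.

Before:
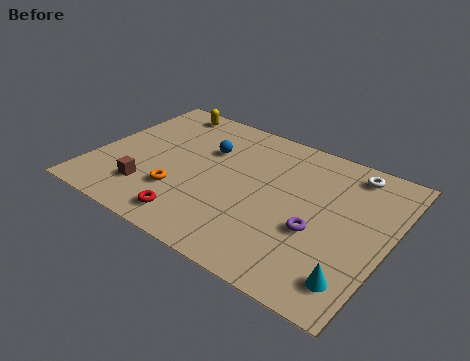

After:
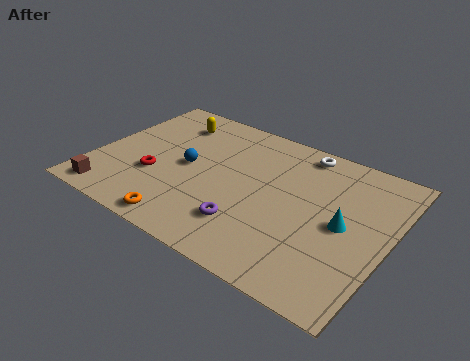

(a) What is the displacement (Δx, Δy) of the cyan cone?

(-0.9, 2.7)

The cyan cone was at about (11.8, 1.6) and moved to about (10.9, 4.3).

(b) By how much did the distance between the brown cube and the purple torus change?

-1.3

The distance was about 7.3 in the first image and 6.0 in the second, so they moved 1.3 units closer together.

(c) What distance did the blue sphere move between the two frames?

1.6

The blue sphere was near (4.6, 5.9) before and (4.0, 4.4) after, so it travelled √(0.6² + 1.5²) ≈ 1.6 units.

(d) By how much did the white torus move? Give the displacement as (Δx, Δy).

(-2.2, 0.2)

The white torus started near (10.7, 7.6) and ended near (8.5, 7.8).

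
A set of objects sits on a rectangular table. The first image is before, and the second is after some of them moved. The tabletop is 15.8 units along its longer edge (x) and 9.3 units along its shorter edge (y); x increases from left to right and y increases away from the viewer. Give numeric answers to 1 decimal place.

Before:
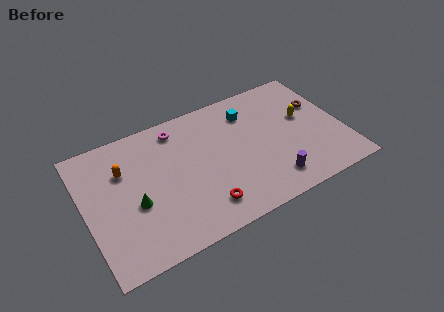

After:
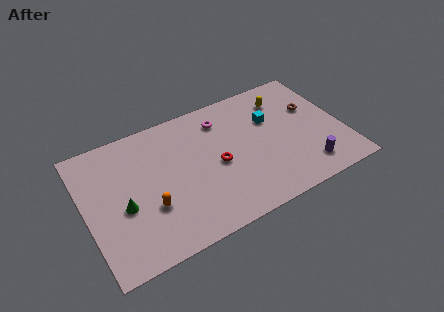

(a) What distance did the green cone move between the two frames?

0.7

The green cone moved from about (2.9, 3.8) to (2.2, 3.9), a distance of √(0.7² + 0.1²) ≈ 0.7.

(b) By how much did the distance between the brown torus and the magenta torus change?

-3.2

The distance was about 8.9 in the first image and 5.7 in the second, so they moved 3.2 units closer together.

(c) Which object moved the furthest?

the orange capsule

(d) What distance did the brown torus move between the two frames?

0.5

From (14.7, 6.0) to (14.2, 5.9), the brown torus covered √(0.5² + 0.1²) ≈ 0.5 units.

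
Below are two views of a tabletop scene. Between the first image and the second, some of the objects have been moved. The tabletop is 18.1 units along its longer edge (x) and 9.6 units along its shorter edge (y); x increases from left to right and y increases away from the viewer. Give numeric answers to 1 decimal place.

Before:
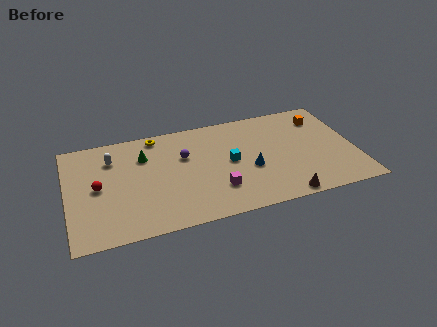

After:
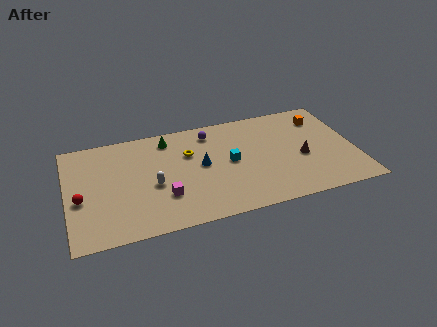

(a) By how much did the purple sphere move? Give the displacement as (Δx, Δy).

(1.8, 1.8)

The purple sphere started near (7.4, 6.2) and ended near (9.2, 8.0).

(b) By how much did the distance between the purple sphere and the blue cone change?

-1.6

The distance was about 4.6 in the first image and 3.0 in the second, so they moved 1.6 units closer together.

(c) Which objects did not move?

the orange cube and the cyan cube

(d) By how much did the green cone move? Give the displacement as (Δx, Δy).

(1.6, 1.2)

The green cone started near (4.9, 6.9) and ended near (6.5, 8.1).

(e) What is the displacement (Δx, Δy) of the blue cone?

(-3.0, 1.2)

From the two frames, the blue cone sits at roughly (11.4, 3.9) before and (8.4, 5.1) after.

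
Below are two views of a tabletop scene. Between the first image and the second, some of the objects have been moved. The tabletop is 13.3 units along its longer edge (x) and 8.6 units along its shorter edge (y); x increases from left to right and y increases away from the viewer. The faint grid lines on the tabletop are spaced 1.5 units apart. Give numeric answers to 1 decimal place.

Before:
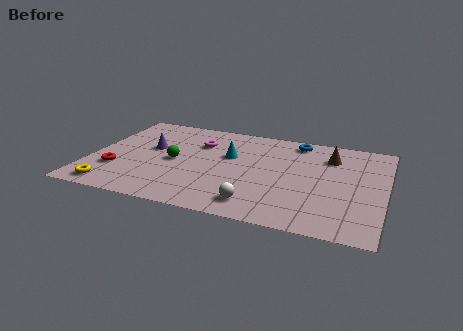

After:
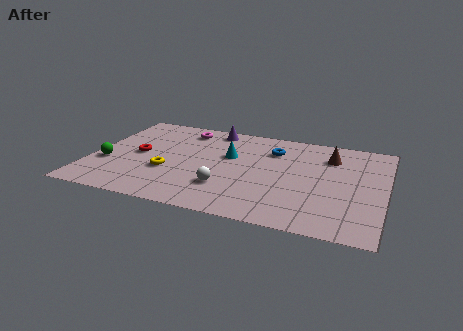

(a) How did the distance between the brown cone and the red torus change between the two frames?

-1.3

They were about 10.2 units apart before and 8.9 after — 1.3 units closer together.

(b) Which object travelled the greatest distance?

the purple cone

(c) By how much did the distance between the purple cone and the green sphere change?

+4.8

Before: roughly 1.5 units apart; after: 6.3. That's 4.8 units further apart.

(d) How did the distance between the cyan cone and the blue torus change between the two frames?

-1.4

Before: roughly 3.6 units apart; after: 2.2. That's 1.4 units closer together.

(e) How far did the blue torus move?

1.5

The blue torus was near (9.1, 7.5) before and (8.1, 6.4) after, so it travelled √(1.0² + 1.1²) ≈ 1.5 units.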